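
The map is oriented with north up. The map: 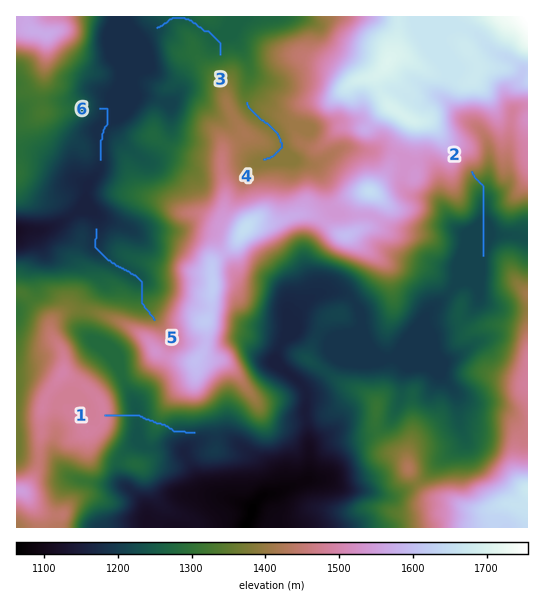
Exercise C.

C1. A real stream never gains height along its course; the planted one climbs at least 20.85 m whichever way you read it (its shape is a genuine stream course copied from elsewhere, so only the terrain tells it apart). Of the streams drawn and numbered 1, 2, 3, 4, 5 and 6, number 1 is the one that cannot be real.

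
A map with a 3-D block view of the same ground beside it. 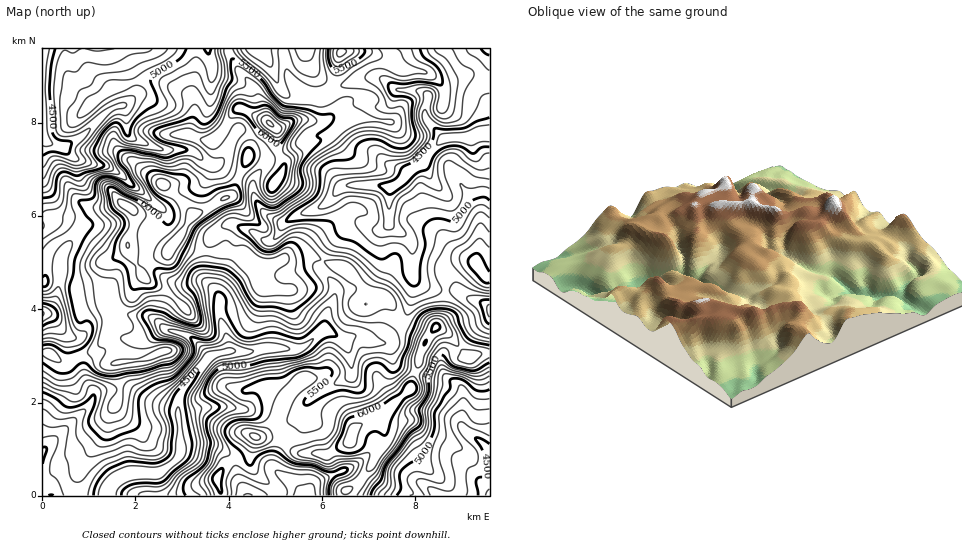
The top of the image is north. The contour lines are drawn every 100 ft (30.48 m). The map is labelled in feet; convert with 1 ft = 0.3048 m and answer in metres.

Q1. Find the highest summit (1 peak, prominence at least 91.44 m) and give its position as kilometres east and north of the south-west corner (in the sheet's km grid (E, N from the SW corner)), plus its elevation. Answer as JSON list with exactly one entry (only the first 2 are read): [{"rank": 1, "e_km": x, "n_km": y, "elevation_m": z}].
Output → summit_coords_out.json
[{"rank": 1, "e_km": 4.89, "n_km": 7.99, "elevation_m": 1956}]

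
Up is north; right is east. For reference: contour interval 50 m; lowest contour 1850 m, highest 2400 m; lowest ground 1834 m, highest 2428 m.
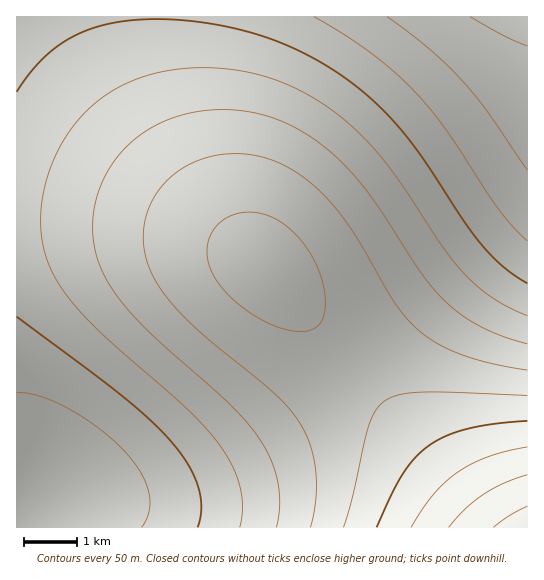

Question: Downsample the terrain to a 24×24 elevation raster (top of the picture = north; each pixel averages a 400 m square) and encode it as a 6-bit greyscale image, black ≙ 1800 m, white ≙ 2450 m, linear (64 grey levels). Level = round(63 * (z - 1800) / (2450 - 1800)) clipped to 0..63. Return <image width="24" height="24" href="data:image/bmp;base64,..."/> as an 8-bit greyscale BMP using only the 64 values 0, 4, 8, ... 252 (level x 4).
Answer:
<image width="24" height="24" href="data:image/bmp;base64,Qk12BgAAAAAAADYEAAAoAAAAGAAAABgAAAABAAgAAAAAAEACAAATCwAAEwsAAAABAAAAAAAAAAAAAAEBAQACAgIAAwMDAAQEBAAFBQUABgYGAAcHBwAICAgACQkJAAoKCgALCwsADAwMAA0NDQAODg4ADw8PABAQEAAREREAEhISABMTEwAUFBQAFRUVABYWFgAXFxcAGBgYABkZGQAaGhoAGxsbABwcHAAdHR0AHh4eAB8fHwAgICAAISEhACIiIgAjIyMAJCQkACUlJQAmJiYAJycnACgoKAApKSkAKioqACsrKwAsLCwALS0tAC4uLgAvLy8AMDAwADExMQAyMjIAMzMzADQ0NAA1NTUANjY2ADc3NwA4ODgAOTk5ADo6OgA7OzsAPDw8AD09PQA+Pj4APz8/AEBAQABBQUEAQkJCAENDQwBEREQARUVFAEZGRgBHR0cASEhIAElJSQBKSkoAS0tLAExMTABNTU0ATk5OAE9PTwBQUFAAUVFRAFJSUgBTU1MAVFRUAFVVVQBWVlYAV1dXAFhYWABZWVkAWlpaAFtbWwBcXFwAXV1dAF5eXgBfX18AYGBgAGFhYQBiYmIAY2NjAGRkZABlZWUAZmZmAGdnZwBoaGgAaWlpAGpqagBra2sAbGxsAG1tbQBubm4Ab29vAHBwcABxcXEAcnJyAHNzcwB0dHQAdXV1AHZ2dgB3d3cAeHh4AHl5eQB6enoAe3t7AHx8fAB9fX0Afn5+AH9/fwCAgIAAgYGBAIKCggCDg4MAhISEAIWFhQCGhoYAh4eHAIiIiACJiYkAioqKAIuLiwCMjIwAjY2NAI6OjgCPj48AkJCQAJGRkQCSkpIAk5OTAJSUlACVlZUAlpaWAJeXlwCYmJgAmZmZAJqamgCbm5sAnJycAJ2dnQCenp4An5+fAKCgoAChoaEAoqKiAKOjowCkpKQApaWlAKampgCnp6cAqKioAKmpqQCqqqoAq6urAKysrACtra0Arq6uAK+vrwCwsLAAsbGxALKysgCzs7MAtLS0ALW1tQC2trYAt7e3ALi4uAC5ubkAurq6ALu7uwC8vLwAvb29AL6+vgC/v78AwMDAAMHBwQDCwsIAw8PDAMTExADFxcUAxsbGAMfHxwDIyMgAycnJAMrKygDLy8sAzMzMAM3NzQDOzs4Az8/PANDQ0ADR0dEA0tLSANPT0wDU1NQA1dXVANbW1gDX19cA2NjYANnZ2QDa2toA29vbANzc3ADd3d0A3t7eAN/f3wDg4OAA4eHhAOLi4gDj4+MA5OTkAOXl5QDm5uYA5+fnAOjo6ADp6ekA6urqAOvr6wDs7OwA7e3tAO7u7gDv7+8A8PDwAPHx8QDy8vIA8/PzAPT09AD19fUA9vb2APf39wD4+PgA+fn5APr6+gD7+/sA/Pz8AP39/QD+/v4A////ADAwLDAwODxETFRgbHiEkJyotMDI1Nzk7CwsLCwwNDxETFRgbHiAjJikrLjAzNTc4CwsLDA0OEBIUFhkbHiAjJigqLC4wMjQ1DAsMDA4PERMVGBocHyEjJScpKy0uLzAxDAwNDg8RExUXGRweICIkJScoKSsrLC0tDQ4OEBETFRcZGx0fISMkJSYnKCkpKSkqDw8QEhMVFxkbHiAhIyQlJiYmJycmJiYmEBESFBYYGhweICIjJCUmJiYlJSUkIyIiEhMUFhgaHB4gIiQlJiYmJiUlJCMhIB8eExUWGBocHiAiJCUmJycnJiUkIiEfHRwaFRYYGhweICIkJicoKCcnJiQiIR8dGxkXFhcZGx0gIiQlJygoKCgnJSMhHx0aGBYUFxgaHB4hIyQmJygoKCcmJCIgHRsYFhQSFxkbHR8hIyUmJygoKCclIyEeHBkWFBEPFxkbHR8hIyQmJycnJiUkIh8dGhcUEhAOFxkbHR4gIiMlJSYmJSQiIB0bGBUTEA4MFxgaHB4fISIjJCQkIyIgHhwZFhQRDw0LFhgZGx0eHyEhIiIiISAeHBkXFRIQDQsKFRcYGhsdHh8fICAfHh0bGhcVExAODAoJFRYXGRobHB0dHR0dHBsZFxUTEQ8NCwkIFBUWFxgZGhobGxsaGRgWFRMRDw0LCQgHExQVFhcXGBgYGBgXFxUUEhEPDQsKCAcGEhMUFBUWFhYWFhUVFBMREA4NCwkIBwYFEhITExQUFBQUFBMSERAPDgwLCQgGBQUEA=="/>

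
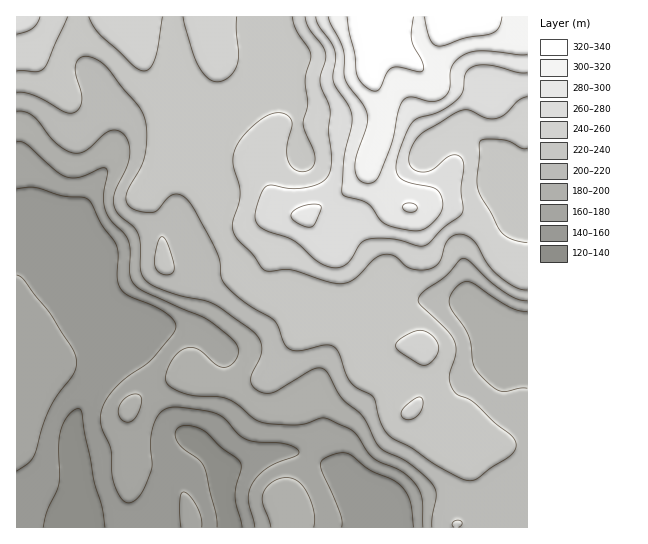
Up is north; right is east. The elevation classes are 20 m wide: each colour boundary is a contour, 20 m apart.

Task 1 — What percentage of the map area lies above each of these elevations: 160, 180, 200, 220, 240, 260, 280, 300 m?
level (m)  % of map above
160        82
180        71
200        62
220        50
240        26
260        15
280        9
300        6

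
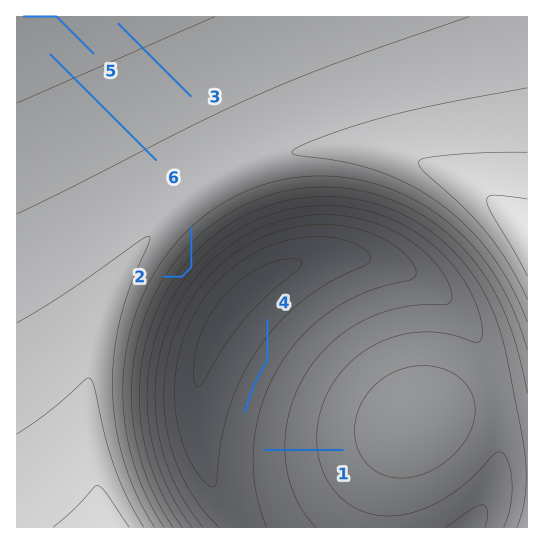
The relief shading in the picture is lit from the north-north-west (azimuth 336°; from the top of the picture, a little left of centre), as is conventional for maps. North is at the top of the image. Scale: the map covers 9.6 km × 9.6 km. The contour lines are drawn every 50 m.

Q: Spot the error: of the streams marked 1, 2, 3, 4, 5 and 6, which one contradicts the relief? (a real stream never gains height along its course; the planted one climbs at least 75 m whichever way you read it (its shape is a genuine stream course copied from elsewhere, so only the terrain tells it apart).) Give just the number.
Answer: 2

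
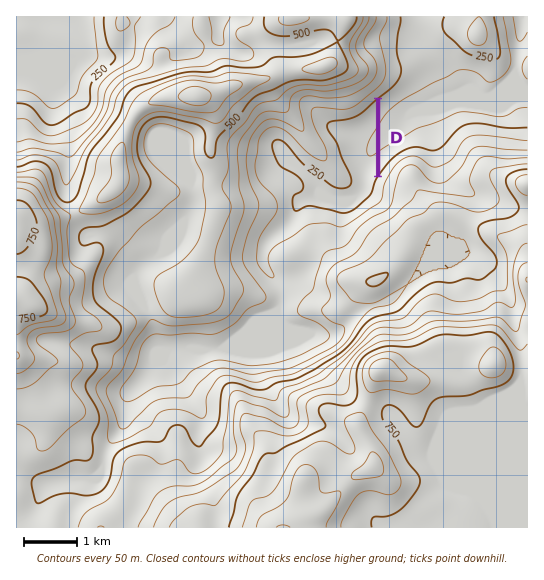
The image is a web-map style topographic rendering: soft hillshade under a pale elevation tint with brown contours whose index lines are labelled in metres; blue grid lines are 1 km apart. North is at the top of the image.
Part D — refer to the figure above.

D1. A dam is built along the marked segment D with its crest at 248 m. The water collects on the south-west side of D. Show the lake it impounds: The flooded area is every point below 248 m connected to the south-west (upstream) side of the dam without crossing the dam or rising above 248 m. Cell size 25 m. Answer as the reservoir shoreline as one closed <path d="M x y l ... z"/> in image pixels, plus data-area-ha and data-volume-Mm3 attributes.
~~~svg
<path d="M375 101l-14 14-8 4-11 1-1 1-8 0-5 4 0 4 11 16 2 12 11 20 0 8-6 4-8 0-11-5-6-7-15-9-24-27-4-1-5 3 0 7 4 9 9 9 11 5 6 6 2 6-1 6-3 4-4 1-4 5 0 4 4 4 8-4 10 0 6 3 12 1 5 3 11 0 5-3 17-15 2-11 3-4-1-78z" data-area-ha="170" data-volume-Mm3="32.20"/>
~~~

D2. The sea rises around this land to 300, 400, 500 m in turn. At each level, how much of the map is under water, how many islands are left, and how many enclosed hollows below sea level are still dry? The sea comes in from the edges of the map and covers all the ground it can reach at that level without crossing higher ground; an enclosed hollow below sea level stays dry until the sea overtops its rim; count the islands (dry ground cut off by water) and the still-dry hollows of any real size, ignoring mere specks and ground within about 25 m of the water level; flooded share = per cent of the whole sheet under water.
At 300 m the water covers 16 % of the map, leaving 0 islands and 0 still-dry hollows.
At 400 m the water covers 32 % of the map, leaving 0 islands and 0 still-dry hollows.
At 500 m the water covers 56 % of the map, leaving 0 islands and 0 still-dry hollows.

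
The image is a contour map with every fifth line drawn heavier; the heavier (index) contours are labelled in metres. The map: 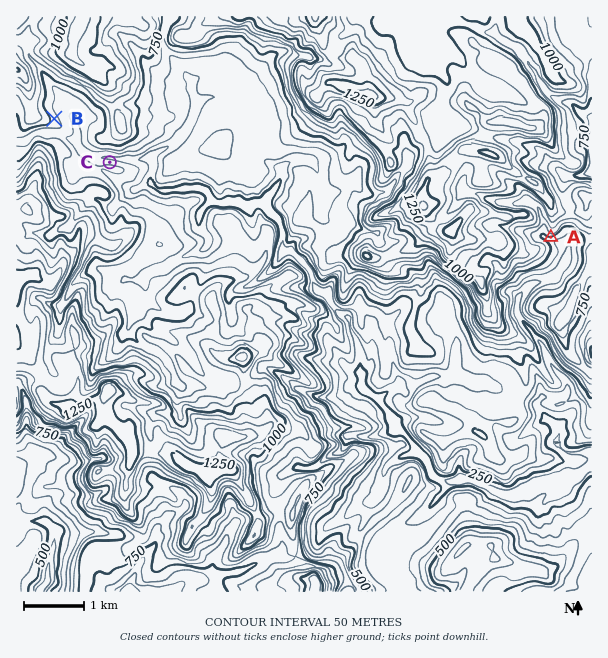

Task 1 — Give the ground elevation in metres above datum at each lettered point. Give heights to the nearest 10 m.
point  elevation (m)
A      750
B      720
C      630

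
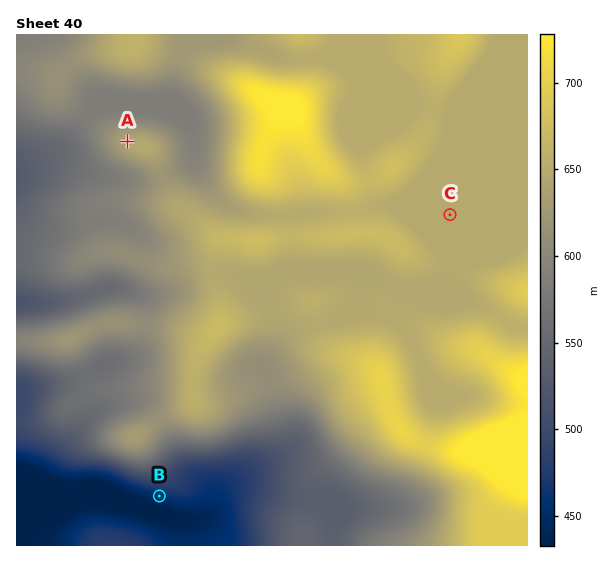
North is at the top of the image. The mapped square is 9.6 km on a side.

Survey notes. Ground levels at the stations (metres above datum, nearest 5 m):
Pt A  640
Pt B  455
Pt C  650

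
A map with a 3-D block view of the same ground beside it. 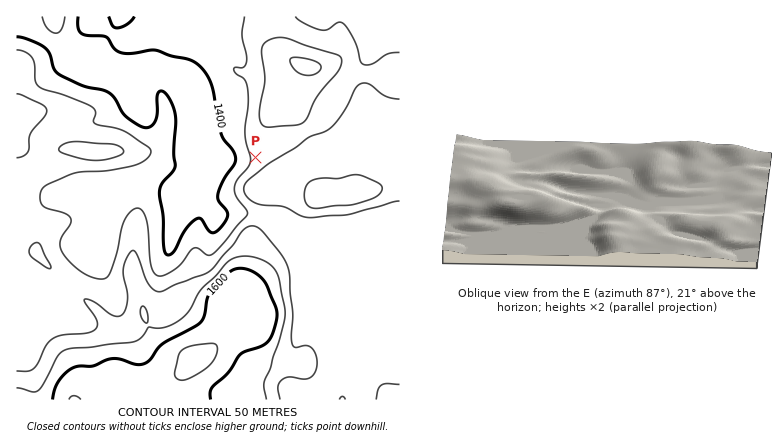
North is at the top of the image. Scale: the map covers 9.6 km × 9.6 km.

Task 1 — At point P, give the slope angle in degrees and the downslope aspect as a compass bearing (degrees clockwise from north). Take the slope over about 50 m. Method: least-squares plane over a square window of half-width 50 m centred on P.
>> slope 7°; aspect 264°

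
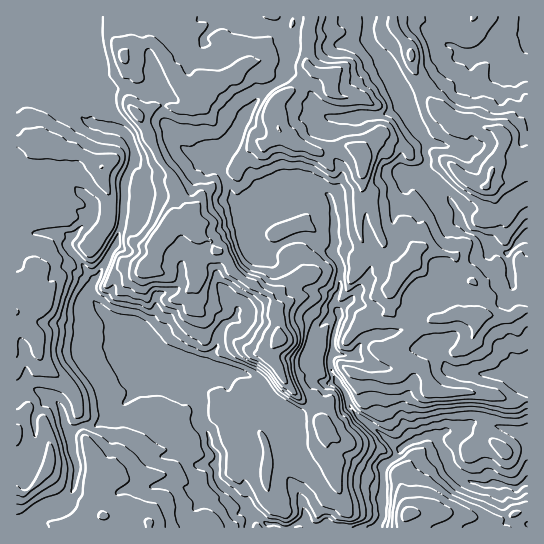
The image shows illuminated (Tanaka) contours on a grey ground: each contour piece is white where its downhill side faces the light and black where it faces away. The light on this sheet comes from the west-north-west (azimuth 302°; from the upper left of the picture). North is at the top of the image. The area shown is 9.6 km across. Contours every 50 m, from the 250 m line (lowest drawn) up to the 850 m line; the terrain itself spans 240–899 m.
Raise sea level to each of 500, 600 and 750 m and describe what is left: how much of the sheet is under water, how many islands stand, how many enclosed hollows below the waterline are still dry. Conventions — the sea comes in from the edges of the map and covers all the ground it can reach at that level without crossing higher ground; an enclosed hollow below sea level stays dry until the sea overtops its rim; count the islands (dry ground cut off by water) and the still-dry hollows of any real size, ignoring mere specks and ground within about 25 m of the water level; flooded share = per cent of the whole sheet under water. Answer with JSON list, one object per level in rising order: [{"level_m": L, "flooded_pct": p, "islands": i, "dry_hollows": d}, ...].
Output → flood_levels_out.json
[{"level_m": 500, "flooded_pct": 10, "islands": 0, "dry_hollows": 0}, {"level_m": 600, "flooded_pct": 34, "islands": 0, "dry_hollows": 0}, {"level_m": 750, "flooded_pct": 78, "islands": 0, "dry_hollows": 0}]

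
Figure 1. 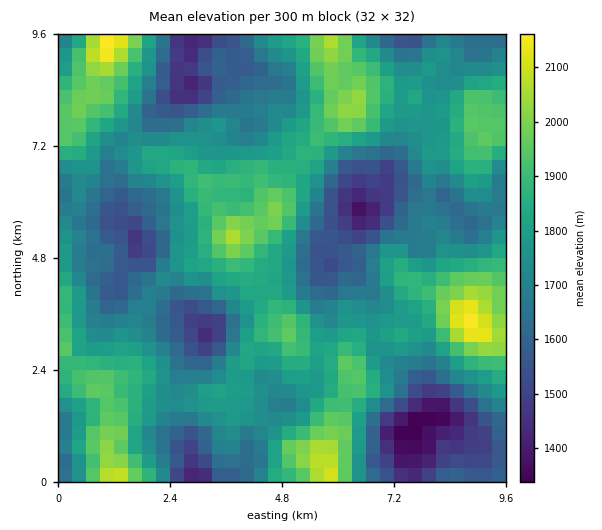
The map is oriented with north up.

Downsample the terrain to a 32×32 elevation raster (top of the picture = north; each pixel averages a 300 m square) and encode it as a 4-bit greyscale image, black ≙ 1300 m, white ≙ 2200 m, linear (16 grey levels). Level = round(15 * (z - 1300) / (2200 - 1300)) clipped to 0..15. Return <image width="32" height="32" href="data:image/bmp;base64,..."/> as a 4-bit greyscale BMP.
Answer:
<image width="32" height="32" href="data:image/bmp;base64,Qk12AgAAAAAAAHYAAAAoAAAAIAAAACAAAAABAAQAAAAAAAACAAATCwAAEwsAABAAAAAAAAAAAAAAABEREQAiIiIAMzMzAERERABVVVUAZmZmAHd3dwCIiIgAmZmZAKqqqgC7u7sAzMzMAN3d3QDu7u4A////AGi926dCJVV5q924VDI1VEVorMqGU0ZlabzduEMRI0REeby5dkNXdmm83bhTERMzNGi7uXZUV3Z4mry4UhESIzVoq7mHZniId3iruGMhESNFiauph3iIiHdnmql1QhE0Z5q7qYd3iYiHeImqmGQzVniqu6qYd3eId4iJu5dlRniJqqmZmGVWiYiZibqHdmeKqrmImIdUNHmZqpmpiIh5rMypd4d1VCNoqrqImYiYit7sqHZ3ZUMzaJq6h4iIiJvu3KhlV3ZERXiaqGeHd4mc3tuoZUZ2VmiJmYZVZmeaq83Ll1VFZ3h5mZmGRFVoqpq7u4ZmVEaJmaqZhkRFeJiJmaqGZlNFiJvLqYZERWiGaIeJh2VDRYir3LqGRENGZmdmaHZURFaIm8y7p1QyJFZ2ZWdnZEVWeKqqvLhkISNWZlZmZ2VVZomqqrupdDIzRmVndmd2Z3iKqqqqqYVDM0V2eIZ4hmiZmpmaqZmXRENGh5mXmYd4mZiIiIiZmHZlZ4iaqbqXd3eIh3Z4maqZh3eIm7u7qYdmZ3h2Z4mru6iIiJu7u7qXVUVmZnd4q8ypiIibu6u7qGQzNVZmaJvMuYmIm6qru6l1MjVVVWiru7qIh3mZi825hTNFVVZ4u7uod4d3eIre2oUyRVVniby6l2Z4dmd53uyWMjRFeJnNuXVEZ2Zm"/>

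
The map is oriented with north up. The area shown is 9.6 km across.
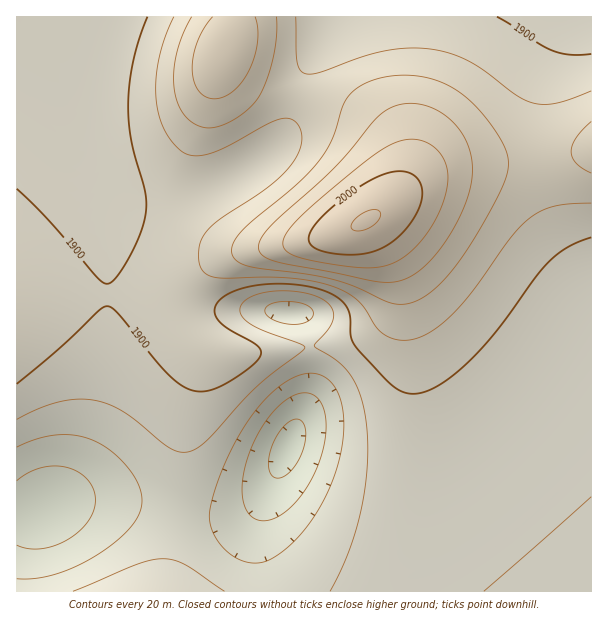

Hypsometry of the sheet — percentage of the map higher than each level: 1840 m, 96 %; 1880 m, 79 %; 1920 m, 26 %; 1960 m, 8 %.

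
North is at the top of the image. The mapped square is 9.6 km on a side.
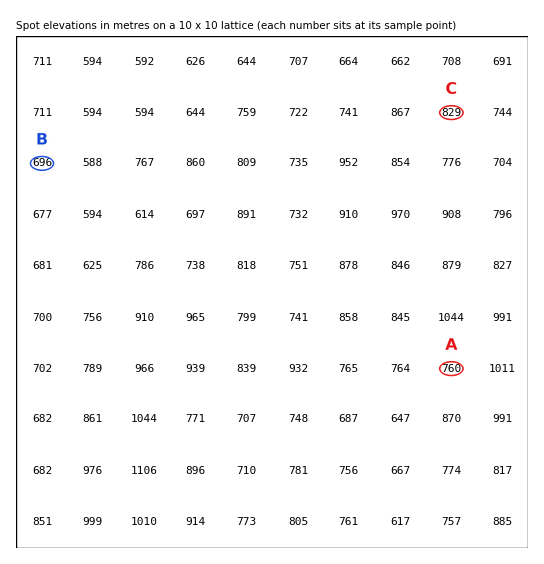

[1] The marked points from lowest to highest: B A C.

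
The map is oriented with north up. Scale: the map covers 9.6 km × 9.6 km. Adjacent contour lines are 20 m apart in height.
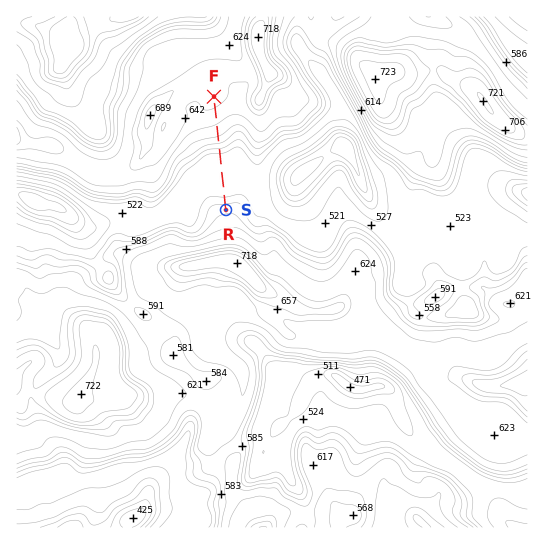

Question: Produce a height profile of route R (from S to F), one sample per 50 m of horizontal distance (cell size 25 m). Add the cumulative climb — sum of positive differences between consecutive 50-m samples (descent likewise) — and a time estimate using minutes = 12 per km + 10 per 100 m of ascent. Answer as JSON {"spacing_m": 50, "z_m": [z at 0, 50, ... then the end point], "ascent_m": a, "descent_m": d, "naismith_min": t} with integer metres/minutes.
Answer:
{"spacing_m": 50, "z_m": [574, 568, 561, 554, 547, 539, 532, 527, 524, 523, 522, 522, 521, 521, 521, 522, 522, 523, 524, 526, 530, 538, 547, 558, 569, 579, 587, 595, 601, 607, 612, 616, 619, 621, 623, 625, 629, 633, 637, 641, 645, 647, 648, 649], "ascent_m": 127, "descent_m": 52, "naismith_min": 38}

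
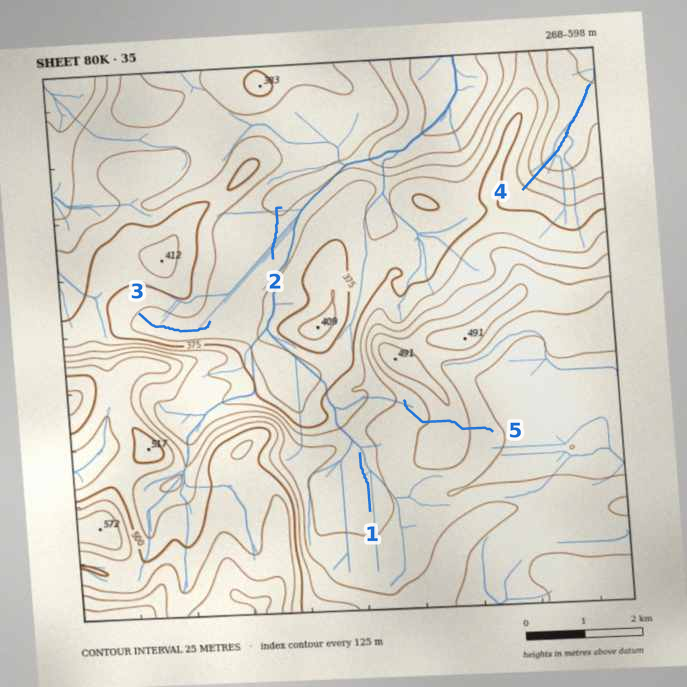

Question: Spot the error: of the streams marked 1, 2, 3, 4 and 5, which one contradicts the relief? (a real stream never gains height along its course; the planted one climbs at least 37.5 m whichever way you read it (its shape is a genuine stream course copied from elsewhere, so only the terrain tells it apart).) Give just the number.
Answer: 5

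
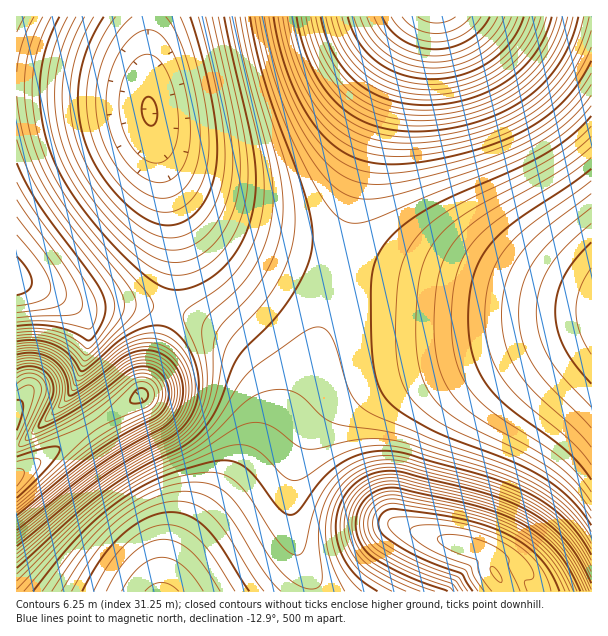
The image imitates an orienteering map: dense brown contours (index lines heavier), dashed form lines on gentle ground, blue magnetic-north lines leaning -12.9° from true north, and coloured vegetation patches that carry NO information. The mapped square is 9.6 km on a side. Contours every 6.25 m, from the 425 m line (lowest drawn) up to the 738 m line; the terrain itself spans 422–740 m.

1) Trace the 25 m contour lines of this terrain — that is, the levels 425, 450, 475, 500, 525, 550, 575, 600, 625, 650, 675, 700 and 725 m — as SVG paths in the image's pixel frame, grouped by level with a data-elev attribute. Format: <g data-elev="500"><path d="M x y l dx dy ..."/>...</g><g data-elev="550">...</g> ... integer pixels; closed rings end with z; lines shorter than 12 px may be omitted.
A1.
<g data-elev="425"><path d="M17 468l6 1 1 4-2 6-5 7"/></g><g data-elev="450"><path d="M17 384l7-5 8-1 6 3 4 8-4 13-19 41 1 4 31-12 30-16 20-13 34-28 9-1 8 3 5 6 2 9-2 7-5 7-38 18-21 13-76 66"/></g><g data-elev="475"><path d="M17 366l10-3 11 1 9 5 6 8 3 7 0 9-11 26 0 2 2 1 31-18 47-35 12-5 13 0 11 5 8 11 3 13-3 14-9 10-38 22-26 16-79 63"/><path d="M152 163l-12-7-11-13-7-18-3-18 2-20 6-16 10-13 10-4 6 2 5 3 9 13 8 23 3 24-1 19-5 15-5 6-5 3z"/></g><g data-elev="500"><path d="M591 384l-17-21-10-16-7-18-2-18 3-18 6-17 11-16 16-18"/><path d="M17 355l10-2 9 0 10 3 8 5 6 5 5 8 3 9 1 12 2 1 18-12 37-29 14-4 13 0 12 5 10 9 6 12 2 13-1 11-3 9-5 7-7 8-41 23-28 18-81 64"/><path d="M190 17l13 43 9 44 5 33-1 27-6 25-10 19-8 8-7 5-8 3-9 1-10-1-12-5-12-8-14-13-12-13-10-16-8-14-6-17-6-30 2-31 8-30 16-30"/></g><g data-elev="525"><path d="M591 465l-18-22-49-41-20-21-9-15-5-15-4-16-1-18 1-20 4-18 6-15 9-15 11-12 14-12 61-44"/><path d="M17 344l19-1 19 5 14 11 11 17 7-4 29-24 12-8 16-6 17 0 13 7 11 12 8 16 2 18-1 12-4 12-6 11-8 8-9 7-39 21-27 17-84 68"/><path d="M218 17l27 126 3 28-2 26-4 16-5 14-7 13-8 12-10 10-12 8-12 4-11 1-12-1-13-6-15-11-17-15-19-21-17-21-14-21-9-20-7-18-4-18-3-19 0-18 2-18 4-17 6-16 9-18"/></g><g data-elev="550"><path d="M591 511l-18-23-22-19-26-15-61-31-14-9-10-9-11-13-8-17-4-19-1-26 1-37 4-23 8-19 12-17 12-12 18-12 89-48 16-12 15-14"/><path d="M17 333l21-1 18 3 15 7 13 12 3 1 11-10 19-22 6-9 1-9-1-9-7-12-53-69-24-38-9-19-6-20-5-21-2-21"/><path d="M17 72l5-28 12-27"/><path d="M240 17l10 48 25 90 7 30 1 19-1 20-3 18-6 16-8 17-10 14-31 33-7 10-4 13 0 32-3 18-6 18-10 15-17 15-43 22-34 23-28 22-55 48"/></g><g data-elev="575"><path d="M591 538l-13-19-15-16-18-14-23-12-28-11-93-31-67-12-11-6-24-23-11-4-12 0-13 2-12 6-12 10-26 26-15 12-13 8-44 20-32 21-36 30-56 56"/><path d="M17 318l55-3 8-3 2-7-3-14-9-18-53-73"/><path d="M260 17l6 31 8 32 12 30 13 28 15 25 13 17 14 12 15 6 18 1 25-5 71-22 42-16 25-13 21-13 18-16 15-19"/></g><g data-elev="600"><path d="M591 560l-12-20-15-17-18-15-21-13-22-9-29-9-70-20-23-1-15 2-13 6-12 7-11 11-14 22-5 15-6 29-3 5-3 2-8-1-10-10-32-47-13-15-8-5-9-4-10-1-12 1-21 4-20 7-21 11-20 14-19 16-17 18-37 48"/><path d="M278 17l6 28 8 27 11 24 14 21 13 15 17 12 18 8 19 4 32 0 37-6 36-10 30-13 24-15 20-18 16-22 12-25"/></g><g data-elev="625"><path d="M249 591l-28-45-14-17-17-13-10-3-9-1-12 2-12 4-12 7-12 9-22 24-19 33"/><path d="M591 583l-12-23-13-19-17-16-21-14-22-11-27-9-77-19-15-1-19 5-16 10-11 17-5 19 2 21 8 20 13 15 18 13"/><path d="M297 17l5 25 9 24 12 21 14 17 16 12 19 9 20 5 24 1 30-2 30-7 27-10 22-13 19-16 15-20 12-22 7-24"/></g><g data-elev="650"><path d="M179 591l-9-7-9-2-9 3-7 6"/><path d="M583 591l-13-26-14-19-19-16-23-14-38-13-77-18-15 0-14 6-12 12-6 15 1 16 6 15 10 11 15 10 24 11 27 10"/><path d="M316 17l5 19 8 20 10 16 14 14 15 11 16 7 20 5 21 1 24-2 22-5 21-8 20-11 16-14 13-16 10-18 6-19"/></g><g data-elev="675"><path d="M570 591l-12-22-13-17-18-15-23-12-37-12-71-14-12 1-9 6-6 9-1 9 2 10 6 9 13 9 21 11 45 17 8 11"/><path d="M336 17l5 15 7 15 9 12 12 11 14 9 15 6 16 4 17 1 18-2 16-4 17-6 15-9 13-10 11-13 9-14 5-15"/></g><g data-elev="700"><path d="M527 591l-3-9 1-2 8-2-1-9-11-14-17-12-24-10-27-6-27-2-9 1-6 2-1 3 2 5 12 10 18 9 28 11 5 12 9 13"/><path d="M360 17l10 21 17 16 11 6 12 5 24 3 25-4 23-10 18-17 7-10 4-10"/></g><g data-elev="725"><path d="M391 17l8 10 10 8 13 5 13 2 14-2 13-5 11-8 8-10"/></g>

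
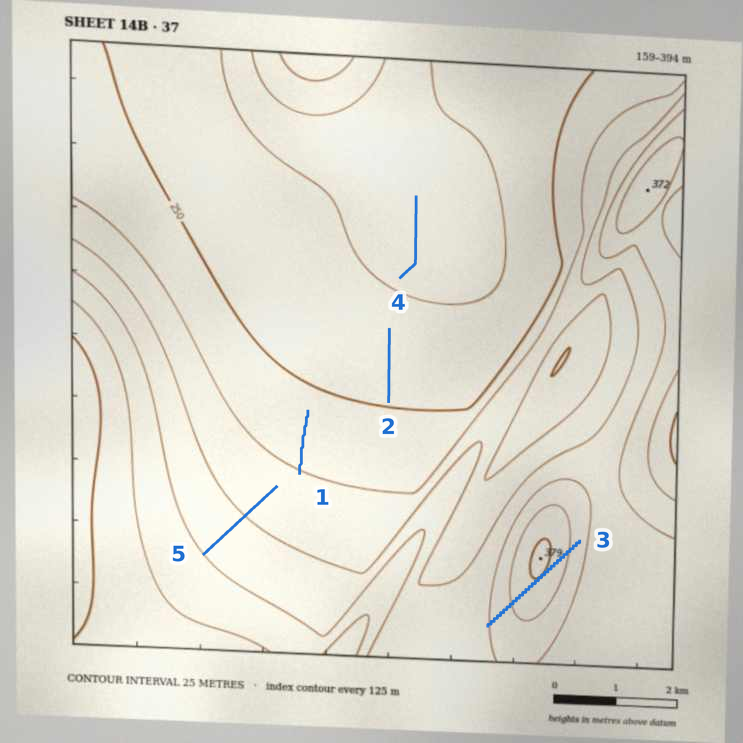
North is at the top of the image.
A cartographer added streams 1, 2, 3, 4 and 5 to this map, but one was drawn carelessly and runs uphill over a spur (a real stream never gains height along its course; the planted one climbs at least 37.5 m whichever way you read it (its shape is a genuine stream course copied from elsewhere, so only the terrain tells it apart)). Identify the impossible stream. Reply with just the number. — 3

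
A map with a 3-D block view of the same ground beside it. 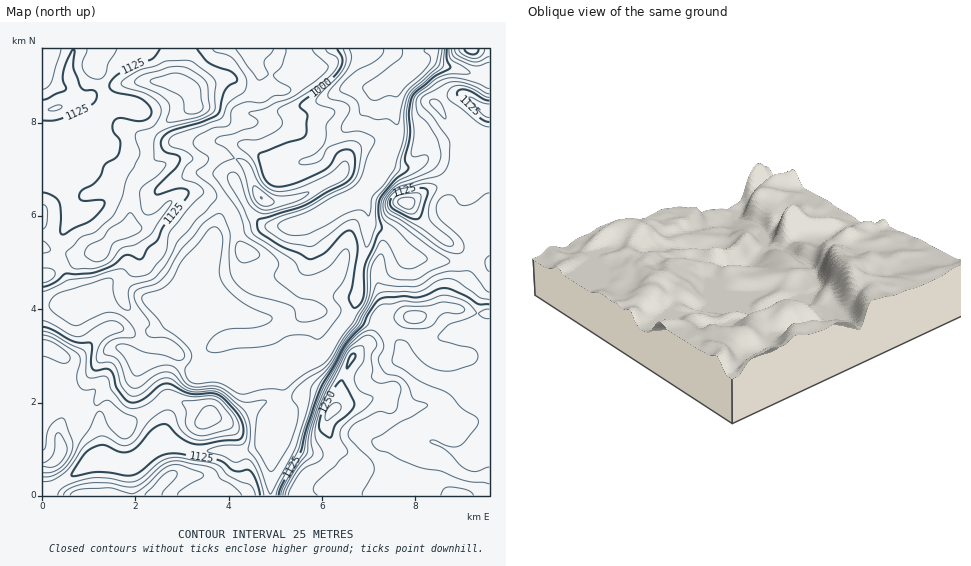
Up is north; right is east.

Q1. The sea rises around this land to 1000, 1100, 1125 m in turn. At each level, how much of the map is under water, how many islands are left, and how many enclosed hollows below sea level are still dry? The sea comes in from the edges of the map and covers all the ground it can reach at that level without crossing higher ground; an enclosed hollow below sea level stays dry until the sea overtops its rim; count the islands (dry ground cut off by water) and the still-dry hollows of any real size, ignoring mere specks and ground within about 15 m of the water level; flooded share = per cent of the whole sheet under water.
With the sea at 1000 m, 11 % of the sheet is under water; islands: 0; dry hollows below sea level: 0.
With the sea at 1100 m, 51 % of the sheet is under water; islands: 1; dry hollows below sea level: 0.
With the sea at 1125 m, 62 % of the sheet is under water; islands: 1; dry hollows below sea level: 0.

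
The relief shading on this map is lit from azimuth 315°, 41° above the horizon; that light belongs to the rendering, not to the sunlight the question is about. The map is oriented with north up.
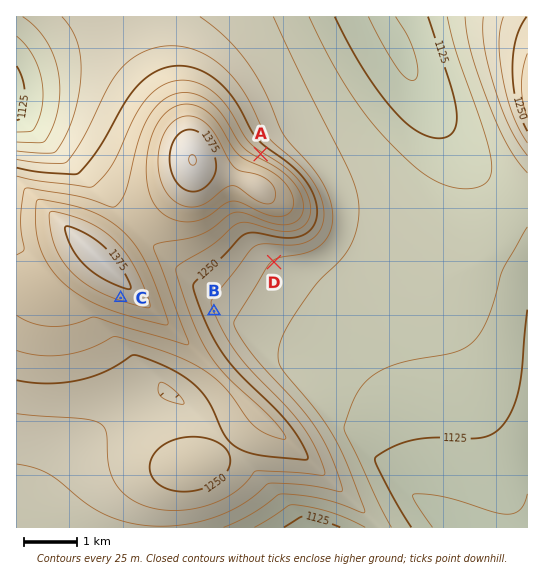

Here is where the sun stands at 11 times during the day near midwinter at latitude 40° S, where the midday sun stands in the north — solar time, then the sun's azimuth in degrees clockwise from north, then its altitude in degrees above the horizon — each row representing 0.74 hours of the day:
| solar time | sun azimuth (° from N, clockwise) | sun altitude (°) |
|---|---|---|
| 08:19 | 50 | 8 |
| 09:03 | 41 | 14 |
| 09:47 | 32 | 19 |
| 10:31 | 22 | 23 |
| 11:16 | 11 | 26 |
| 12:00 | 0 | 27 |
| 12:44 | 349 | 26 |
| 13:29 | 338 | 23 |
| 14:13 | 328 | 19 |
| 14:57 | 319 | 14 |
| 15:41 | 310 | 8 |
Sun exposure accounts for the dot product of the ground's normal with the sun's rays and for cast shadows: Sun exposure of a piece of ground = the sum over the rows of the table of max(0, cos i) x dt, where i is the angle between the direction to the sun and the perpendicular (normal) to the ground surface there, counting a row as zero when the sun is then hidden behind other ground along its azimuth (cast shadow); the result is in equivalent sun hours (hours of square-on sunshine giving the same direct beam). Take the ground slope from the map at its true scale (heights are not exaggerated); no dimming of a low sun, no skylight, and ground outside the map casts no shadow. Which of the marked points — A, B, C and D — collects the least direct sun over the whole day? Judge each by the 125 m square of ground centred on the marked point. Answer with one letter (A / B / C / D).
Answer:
C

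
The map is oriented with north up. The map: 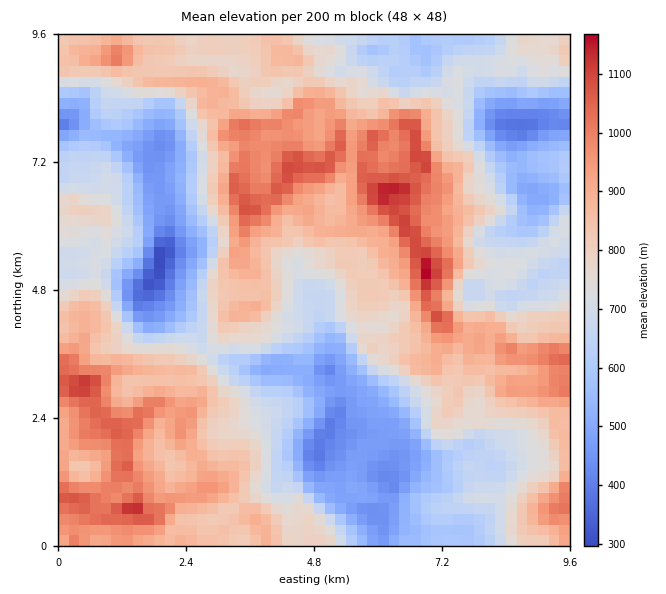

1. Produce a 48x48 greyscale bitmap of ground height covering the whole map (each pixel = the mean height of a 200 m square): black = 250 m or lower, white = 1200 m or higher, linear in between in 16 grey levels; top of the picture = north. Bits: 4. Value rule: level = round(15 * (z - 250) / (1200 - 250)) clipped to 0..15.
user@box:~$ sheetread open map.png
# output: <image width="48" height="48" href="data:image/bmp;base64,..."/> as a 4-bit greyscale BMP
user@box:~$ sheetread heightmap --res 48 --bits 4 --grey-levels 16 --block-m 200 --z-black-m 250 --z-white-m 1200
<image width="48" height="48" href="data:image/bmp;base64,Qk32BAAAAAAAAHYAAAAoAAAAMAAAADAAAAABAAQAAAAAAIAEAAATCwAAEwsAABAAAAAAAAAAAAAAABEREQAiIiIAMzMzAERERABVVVUAZmZmAHd3dwCIiIgAmZmZAKqqqgC7u7sAzMzMAN3d3QDu7u4A////ALy7u7uqqqqpmZqYiZh2VDRVVVVWZ4mZq7u7u8u7qqmamaqYiYh1RDRFVVVWZ4maq8zM3N3cqZmZmqqYiIdUMzRFVmZmZ4mry8zcze7MyqqpmqmIiGVDMzRFZmZmd4mrzN3czM3Lu7u6mYh3hlRERDNFZmd3d4mrvMy8zMy7q7u7qYd3ZUREQzNEVVZ3d3iZrLqqvMy6qqu6qYdmVDM0MzM0RVZmZneImrmavNu6maqqqpdmQyM0MzM0RWZmZneIirqqvMuqmqqZmZdlQyMzQzM0RVZmZneImqu7zMuqq6qZmYdlQyMzMzM0VnZmd3eImqvMzdy6u7mYiId2QyIzMzNEaIh3d3eIqqvM3cy6u7mYiHd2VDIzMzRFeIiIiIiJqrvNzLzLu7qZiHd2ZUMzNERWeJmIiZmZqszdyqvMu7uZiHd2ZUMzREVneJmImZqrq93tupqqqqqYh2ZmVEQzRFVniJmYmru7zN3typmZmZmXdlVVREM0RWZ4mZmZqru7zMzMy6qqqqmHZURERDM0VniaqpmqqqqrzMy6qqqZmYh2ZlREVUNFaImaqqmqq7u8zbupmYiIiHd3d3dmVURGiYmZqqqrq8u8zKq6mYdmd3eIiIh3ZlRXiJmZq7urq6maqpqqmHVEVmeJmYiHdmVoiIiarMuqqpmZmaqqmFMzRVaKqqmHd2d4iIiazcqZqYiZmZqql0IjNFeJqqqHd2d4mZiKzLl4h3d3iIiZhjIiNFeJmZqYd2d5mZmb3Kh3d2Z3d3eIdTIRJFeZmqmYd3eJmZms7bh3d3dmd3d3dUMRI0aJqqqId4iJmZq97cqHd3dmZnd3dlQhI0V5u6mIeImZmaq97cuYh3d3Znd3d2UxEjRpu6mIiImZmqrN3cqYd3d3d3d3h3ZCE0Roq6mZmamZqqvN3LqHd2Z3d4iHh3ZDI0VovLqpmqqqqrzdy7qXZmVWd4iIiHVDNFZ5vMypqqqqu83tu7qZh2VVZ4mZiGVDNFeKzdy6q6qrvN3cy7qpiHVEVoiIh2VDNGeazdzcuqmrze7tzLqYh2RERXd3d2UzRGeb3czdy7qr3e7tzLqIdlRERWd3d2QzRGea3Mvd3Myr3d3dzLqIdlRFVWdndlQzRFeazMvN3d273MzN3KqYZVVVVmZmZUMzNFeavMvN3c3LzMzN25mXZUVVVlZmVEQzNGiavMzMy7zbzczNyph2VDREVURVVEQzNGirzMu7u7vbzczNuZhlQyIzRCNFVlVERXibzMzLu7vKu7zdqZhkMiIiMzNGZmVURYmqu6q8y7u6qavMqYh0MzMzM0RGZmZlVoqqqZmZu7upmamZmYd1RDRERFVWd3iIiZqqqYiIqqqYiId3d3d1VVVlVXd3iJmqqqqqmZmImZiIh3ZmZ3h2Z2Z3dpmZmpmZmZmZiJmZmYh3d2ZmZnd3d3d4eJqrvLqZmYiIiZmqqYh3ZmZlVmd3d4eIiZqqvLqZmZmZmZmqmIiHZVZlVWZmZ4iIiZmaqqmZmYmZmZmpiHd3dmZlVmZmZ4iIiQ=="/>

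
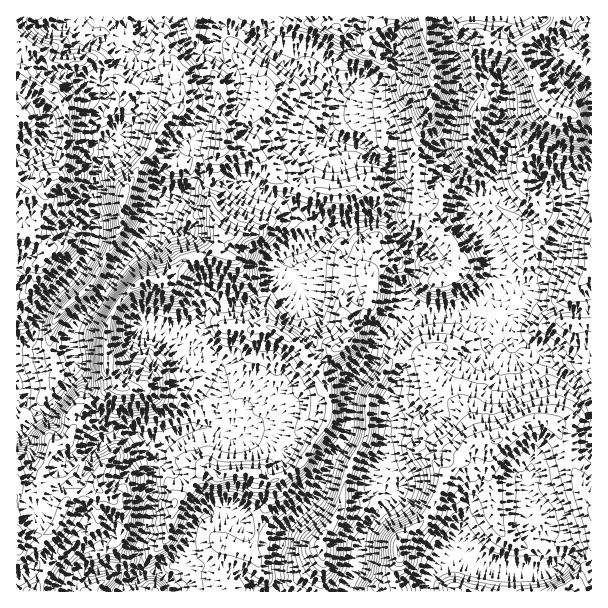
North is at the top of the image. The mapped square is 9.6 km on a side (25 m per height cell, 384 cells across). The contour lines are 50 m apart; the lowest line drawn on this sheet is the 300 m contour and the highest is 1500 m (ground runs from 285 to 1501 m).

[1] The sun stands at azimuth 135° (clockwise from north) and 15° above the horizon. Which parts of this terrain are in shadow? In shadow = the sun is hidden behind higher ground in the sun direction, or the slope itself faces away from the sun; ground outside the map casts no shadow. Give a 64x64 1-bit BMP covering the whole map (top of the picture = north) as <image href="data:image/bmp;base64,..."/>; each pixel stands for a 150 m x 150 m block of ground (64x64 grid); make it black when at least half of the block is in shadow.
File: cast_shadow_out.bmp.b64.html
<image width="64" height="64" href="data:image/bmp;base64,Qk0+AgAAAAAAAD4AAAAoAAAAQAAAAEAAAAABAAEAAAAAAAACAAATCwAAEwsAAAIAAAAAAAAA////AAAAAADBDiAEBwOf+OHPAAYHg//8YeYABg+H//4QAEAHD8cB/gACAAcPwAH+AAMAB8/AAHgAA4AHz+AAYAADgA/n+AAAAAOAB/f8AAAIA4AH9/wAAAwBwAP3/gAABwGAAff+AAAhkYAA+/4AAGWJA857/gAAY8GP93n+AADx4J/nPP4AAPDg3wee/4AA/GBgB57/8AD8AAADzn/+APwAAAFuf/+A/gAAAK4AH+D/gAAAjgAP8P/AAAAPMA/g/8AAAA8AB+D/zgAAB4AAAP/MAAADgAAA/8YAAAHAAA7/zgAAcfgAAH/EAAD4+AAAP8AAYfg4AMA/wAdz8AAA/j/gB/PwAAD4P/AA9/AAAPCf+AAH8AAA+I/8AADwGAD8D/8AAHAcAH7H/8AAMB4APwP/8AB0HAA/Af/8AHwYAB8F7/wAPgAAHwPv/IAfgAAPAff8AAcgAA8B9/wAAHAADwHz/AAAcAAPAfP8AAAwAAQB+fgAnGMCAzH4AAA+YQIDefwAAAfgAwD5/AQAAGCDAHn+DgAEIcMAGP4OAAAxwQAY/w4AADHAAAgfjgAAMOAACE+MABA448AAJ8QAADzjwAADhAAA/PPAAAOEAAD8Z4AAAAQAAPxHAAAACAAA/GMADgIIAAD8wAAHggAABPjhCDgDAgAG+POAOAMAAAL4j+YAASAB43j/9w=="/>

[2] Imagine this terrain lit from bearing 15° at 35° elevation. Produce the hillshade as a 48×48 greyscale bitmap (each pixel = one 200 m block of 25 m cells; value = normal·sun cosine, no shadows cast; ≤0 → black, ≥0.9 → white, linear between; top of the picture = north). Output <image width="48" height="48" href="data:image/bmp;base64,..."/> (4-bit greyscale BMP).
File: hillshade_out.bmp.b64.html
<image width="48" height="48" href="data:image/bmp;base64,Qk32BAAAAAAAAHYAAAAoAAAAMAAAADAAAAABAAQAAAAAAIAEAAATCwAAEwsAABAAAAAAAAAAAAAAABEREQAiIiIAMzMzAERERABVVVUAZmZmAHd3dwCIiIgAmZmZAKqqqgC7u7sAzMzMAN3d3QDu7u4A////AK53nfpa79Z5msc3hTM4moiJm///7u7f7YuWi7tmvaaJmqZphTNIqHZorO7tzMzc3EeYdlY2cziZmHeqhTVol1Rnmruod3iJuWeIdVRGhReYiJqphWmYlkeXeZmGVomHh7mGZleEeFSZq7qpmKyHh3zWV5hleqmYZtuoV2ZlaHR6u6mHi82Veb3rZndnm6mYZrqqd2Q3eGVIqpdkScvHec3clmd4qqmHZ6mbp1WIaHlFRUIiJJq6qau6p2d5qql2aKuruYvaiZxyAAATM2qaqpmYiHd5qph3isyrusvduquUMiV5cjibeph1aZeImZh3m96qvO2tuqmZzd3dtiabZ5lja6iIeIh4rP2ZnO/cuqq83d3Lq2KLlZhnq6mIZnd4vOqsmZztuZu8y6qqmbI7ppmJq7uqlmZpu6rdqXiYZWmqqZmZmaYpmZmJu7zNyoaKqr3KupYgADaImZmZmZppeqmJqqvd3cq7y7mavJIAAEeImZmZmYmZiYmIiavN3d3d7KiJzIITRomJmZmZmHionFmIirzMzN3e6oeIzFKd3LupmZmYhlinrIeIm8zMzMzdlXeKuTTf/9y6mYh4ZGpjbMd4q7zMvLzKZ4iLtibf/9u6mHZ2RaowGcqZqqu7u7uXinl5pCrf/sqZdVVUS+qUNqy7y7u7updmeTd1llytzKmIVWdn39zNlXvM3cy6qoZVeDWUOI1omGVoi8y+/sytxFq7zMuqqqmaulOLIZtxMQBHrMzv67qttmmYd4mqqqu6mnJMozqwAABWh3jduqmrqXmDASWJmqmHeFQnzDioIUVVMhS8qpmamodSMyJpmZmZl0Uzi8PLzulBAAeqqpmam5RomYV6mImZp1dSOcZd3e2TEmiJmamqq6ipmau7mIiZl1aXRqoY3c7reKc1eJm7u72WaL7aiJeZh2i9uZgTms3Ji7hUZ3jM3dxDat7JiJiKmJqYqoRCeZllru3IeImavdg1i92oiYh6qohleYJDWZmHzv/sqoZDV3d4mruImXeZund4iYNlR4mZ7u3cqFRERXmZqXmap2q6qZmGRnSZRkRr7cuph4qqmKlpvJZ5hYu5iMuoeIfOVBFJiJh3m83czMhZvLFHdohlat3cmYvNkkd3VVaKvMzM3rdorFBGd2QiJ6u7mJu7tIuodXirzLvM23Z3mSM1V1IQAFabqqmqqGiZiby7uqvLlnZmRFYzVSAAAlWJiJeIimaancupmqqnaJZTA5ZFcAAANJmGh4dmird5vcmJmZmYmYYxA4aGYAAmZtxXyZlmm7uazMqYiaqZmYURQ2i3VDOb27d97KmJuqzMu7qqq7uJmYM0ZGiKdCbO6GjN25esuZvMvKm83bh3h0eGd4RZURresJvMp3nMuazs3Jve24d1MTqFm6JEAEzZIru8u7zLqa3s2q3smIdCAXhCrIMxAZulZr7t3tupqs6qus2od1ICVnUQq1NWi8hIYt7uzLqarNyJq7lnZSAkh1ICukat3dtlVe28y6qbrNp5m5VnYxJnhzEDuFjf3e1zmg=="/>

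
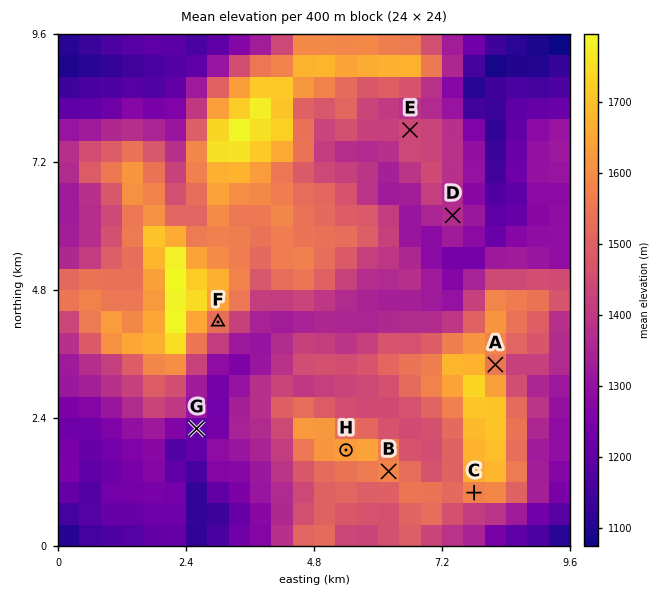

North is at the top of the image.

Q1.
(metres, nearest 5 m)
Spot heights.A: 1550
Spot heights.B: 1590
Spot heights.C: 1585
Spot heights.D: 1375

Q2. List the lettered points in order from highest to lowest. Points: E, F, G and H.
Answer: H F E G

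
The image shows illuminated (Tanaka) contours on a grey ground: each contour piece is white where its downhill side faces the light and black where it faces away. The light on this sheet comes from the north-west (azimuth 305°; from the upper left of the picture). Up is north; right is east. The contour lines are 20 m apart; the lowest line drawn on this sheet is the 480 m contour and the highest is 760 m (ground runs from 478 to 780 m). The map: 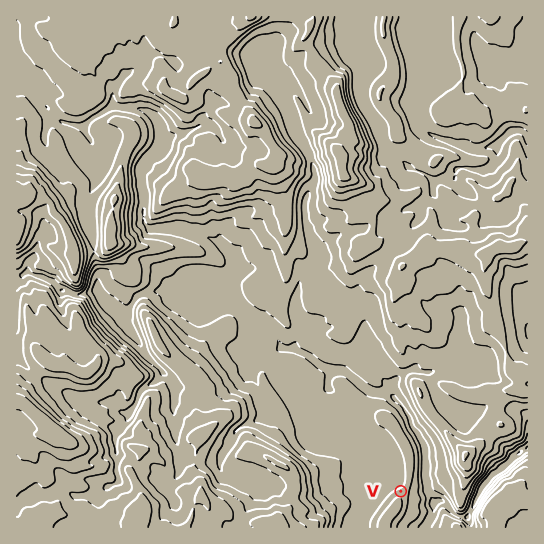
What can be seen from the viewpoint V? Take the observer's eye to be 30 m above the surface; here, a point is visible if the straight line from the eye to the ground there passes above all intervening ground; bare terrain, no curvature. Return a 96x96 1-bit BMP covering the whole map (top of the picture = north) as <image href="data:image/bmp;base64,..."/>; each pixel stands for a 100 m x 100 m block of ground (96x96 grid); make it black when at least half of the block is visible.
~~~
<image width="96" height="96" href="data:image/bmp;base64,Qk2+BAAAAAAAAD4AAAAoAAAAYAAAAGAAAAABAAEAAAAAAIAEAAATCwAAEwsAAAIAAAAAAAAA////AAAAAAAAAAAAAAA//8QD58AAAAAAAAB//+xj98AAAAAAAAB///xz48AAAAAAAAB///578YAAAAAACAAf///x8OAAAAAAGAAf///z8PAAAAAAEAAP///z8HgAAAAAEAAP///n8BgAAAAAAAAP///n8AwAAAAAAAAP///n+AAAAAAAAAAf///n+AAAAAAAAAAf///n+AAAAAAAAAB////n8AAAAAAAAAD/P//H8AAAAAAAAAH////H8AAAAAAAAAP///+H4AAAAAAAAA////+HwAAAAAAAAB////8HgAAAAAAADgb///8PAAAAAAAAB8B///4PAAAAAAAAA/h///weAAAAAAAAAPx//+AcAAAAAAAAAPx//8A4AAAAAAAAAHj//4A4AAAAAAAAADj//4BwAAAAAAAAAAn/zwBwAAAAAAAAH4H//gDgAAAABAAAP4P/7ABAAAAADwAAf4P/wMAAAAAAA4AA/8P/g+OAAAAAAfwD/8H/f+fAAAAAAfgH/4H9///AAAAAAfgPP4AD///AAAAAAeAfP/8H///gAAAAAcAeH//////gAAAAA4A+D//////wACAABwA8B///P//4AeAADgA8A///g//4AcAADgB4AP/48//4AcAADABwAH/7///wAYAAHABgAH/////gA4AAGABAAH/z///gA4AAAADAAP/z///gA4AAAAAAAY/z//vgB4AAAAcAAQP5///nz4AAMA/ABwH5///n/4AAGD/gHgA5//GB/4AAGB/4HgA4f8AAfwAAHh///gA4P8D8P4AAH////gA8D+A+P4CAH////AA+B/AN/4SAHv///AI+A/Af+/6AHH//+AI+AHgP8D+AGD4AAAd+AAgAAACAMDIAAA/+YAAAAACAMDwAEPv88AAAAAAAYDwAePw8cAAAAAAAQDwB/zw/AAAAAAAAADx//4Q8AAAAAAAAAD4//8I88AAAAAAAAD4f//Y8eBAAAABwAD4P//48PAAAAAA4ABwH//+8PyAAAAAQABwB///8P/AAAAAAABwA///+P8AAAAAAABgAID/+DwAAAAAAAAgAAA/+AAAAAAAAAAgAAA/+AAAAAAAAAAgAAAD+AAAAAAAAAAgAAABwAAAAAAAAAAAAAAAAAAAAAAAAAAAAAAAAAAAAAAAAAAAAAAAAAYAAAAAAAAAAAAAAAAAAAAAAAAAAAAAAAAAAAAAAAAAAAAgAAAAAAAAAAAAAAAAAAAAAAAAAAAAAAAAAAAAAAAAAAAAAAAAAAAAAAAAAAAAAAAAAAAAAAAAAAAAAAAAQAAAAAAAAAAAAAAAAAAAAAAAAAAAAAAAAAAAAAAAAAAAAAAAAAAAAAAAAAAAAAAAAAAAAAAAAAAAAAAAAAAAAAAAAAAAAAAAAAAAAAAAAAAAAAAAAAAAAAAAAAAAAAAAAAAAAAAAAAAAAAAAAAAAAAAAAAAAAAAAAAAAAAAAAAAAAAAAAAAAAAAAAAAAAAAAAAAAAAAAAAAAAAAEAAAAAAAAAAAAAAAOAAAAAAAAAAAAAAB/AAAAAAAA="/>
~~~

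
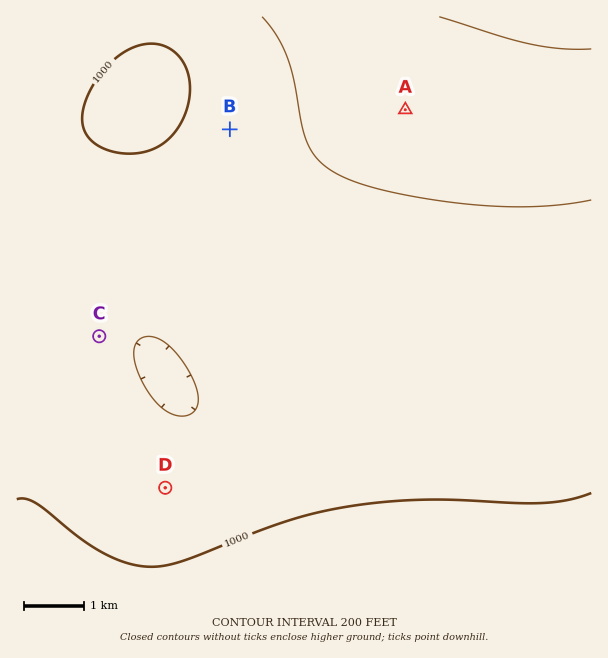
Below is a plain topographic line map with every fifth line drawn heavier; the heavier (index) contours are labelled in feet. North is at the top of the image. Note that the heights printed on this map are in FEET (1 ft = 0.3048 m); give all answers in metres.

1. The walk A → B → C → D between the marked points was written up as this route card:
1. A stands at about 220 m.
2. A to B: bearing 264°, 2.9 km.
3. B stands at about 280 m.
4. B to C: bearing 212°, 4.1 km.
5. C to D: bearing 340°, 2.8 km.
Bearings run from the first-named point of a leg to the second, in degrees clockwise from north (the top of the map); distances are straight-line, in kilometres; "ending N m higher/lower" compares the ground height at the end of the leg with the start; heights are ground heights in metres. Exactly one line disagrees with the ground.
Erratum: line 5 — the bearing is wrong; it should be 156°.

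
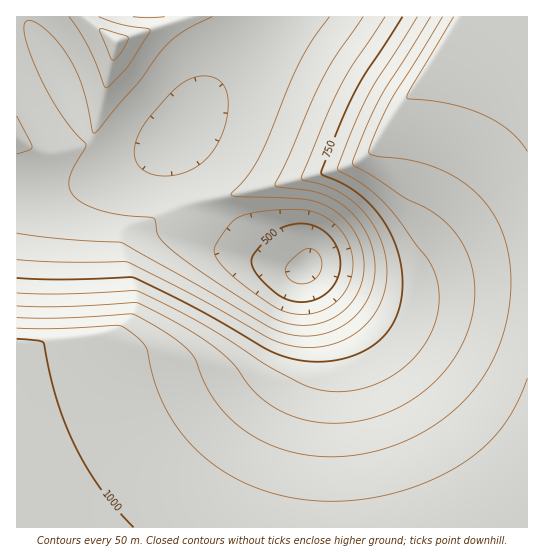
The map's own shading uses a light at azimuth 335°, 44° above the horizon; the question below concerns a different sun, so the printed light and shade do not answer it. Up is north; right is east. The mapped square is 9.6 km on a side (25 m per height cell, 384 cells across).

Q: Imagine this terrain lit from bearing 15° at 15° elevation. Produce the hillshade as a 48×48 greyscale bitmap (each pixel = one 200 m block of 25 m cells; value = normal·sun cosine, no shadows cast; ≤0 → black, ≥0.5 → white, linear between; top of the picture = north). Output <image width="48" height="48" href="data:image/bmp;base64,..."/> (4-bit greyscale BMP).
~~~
<image width="48" height="48" href="data:image/bmp;base64,Qk32BAAAAAAAAHYAAAAoAAAAMAAAADAAAAABAAQAAAAAAIAEAAATCwAAEwsAABAAAAAAAAAAAAAAABEREQAiIiIAMzMzAERERABVVVUAZmZmAHd3dwCIiIgAmZmZAKqqqgC7u7sAzMzMAN3d3QDu7u4A////AIiIiIiIiIiIiJmZmZmZmZmZmZiIiIiIiIiIiIiIiIiIiJmZmZmZmZmZmZmIiIiIiIiIiIiIiIiImZmZmZmZmZmZmZmYiIiIiIiIiIiIiIiJmZmZmZmZmZmZmZmZiIiIiIiIiIiIiIiZmZmZmZmZmZmZmZmZmIiIiIiIiIiIiIiZmZmZmZqqqqqZmZmZmYiIiIiIiIiIiImZmZmZmqqqqqqqmZmZmZiIiIiIiIiIiImZmZmZqqqqqqqqqZmZmZiIiIiIiIiIiImZmZmaqqqqqqqqqpmZmZiIiIiIiIiIiJmZmZmqqqqqqqqqqpmZmZmIiIiIiIiIiJmZmZmqqqqqqqqqqqmZmZmIiIiIiIiIiImZmZmqqqqqqqqqqpmZmZmIiIiIiIiIiImZmZmaqqqqqqqqqpmZmZmIiIiIiIiIiImZmZmaqqqqqqqqqZmZmZiIiIiIiIiIiIiZmZmqq7u7uqqqmZmZmZiIiIiIiIiIiImZmaq7zMzMy6qpmZmZmIiIiIiIiIiIiZmqq7zN3e7d3LqpmZmZiIiIiLu6qpmZmqu7zN3e7u7u3cupmZiIiIiIiO7u3dzLu8zN3e7u///u3cuqmIiIiIiIiO7u7u7t3d3u7u7////u3cupmIiIiIiIiO7u7u7u7u7u7///7u7t3LupiIiIiIiIh93d3d3d7u//7u7u7d3cy6qZiHd3d3d3d93d3d3d3u7u7u3d3Mu7qpmId3d3d3d3d8zMzMzN3u7t3dzLuqqZmYh3dmd3d3d3d8zMzMzM3t3cy7uqmYiId3ZmZmZmd3d3d7u7u7vM3cy7qpmIh3d2ZlVVVVZmZnd3d7u7u7u7y7qpmIh3d2ZlVERERFZmZmd3d6qqqqu7upmIiHd3dmZUQzIzNFVmZmZ3d5mqqqqqqZiIh3d2ZVRDIhEiNFVmZmZ3d5mZmaqqqqmYh3ZVRDMhEQESNFVmZmZ3d4iZmZmaqqqZiHZUMiEQAAASNFZmZmZ3d4iIiJmZmZmZmYh2VCEAAAASNFZmZmZ3d3d4iIiZmZmZmZmYh2VCEAASRWZmZmZ3d3d3eIiImZmZmZmZmIh2VDMjVmZmZmd3d2Z3d3iIiIiIiIiIiIiIiHZVVmZmZnd3d2iIiIeIiIiIiIiIiIiIiIiGZmZmZ3d3d5mZmYd3iIiIiIiIiIiIiIiIZmZmd3d3d6mZmYd3d3iIiIiIiIiIiIiJhnd3d3d3d6mZmHdnd3d3iIiIiIiIiIiZl3d3d3d3d5mZmHZmd3d3d3iIiIiIiImZmXd3d3d3d5mZh3ZmZnd3d3d4iIiIiJmZmYd3d3d3d5mZh2ZVZnd3d3d4iIiIiZmZmqh3d3d3eJmYdmVVZnd3d3d3iIiIiZmZqqmHd3d3iJmIdlVVZnd3d3d3eIiIiZmZqqqXd3eIiJmHZlVVZmZmd3d3eIiIiZmZmaqoeIiIiJh2ZVVpl3ZmZnd3eIiImZmZmZqpiIiIiIh2VVe+26h2Zmd3d4iIiZmZmZmqmIiIiIdmVWrv/sl2Zmd3d4iIiZmZmZmql4iIiA=="/>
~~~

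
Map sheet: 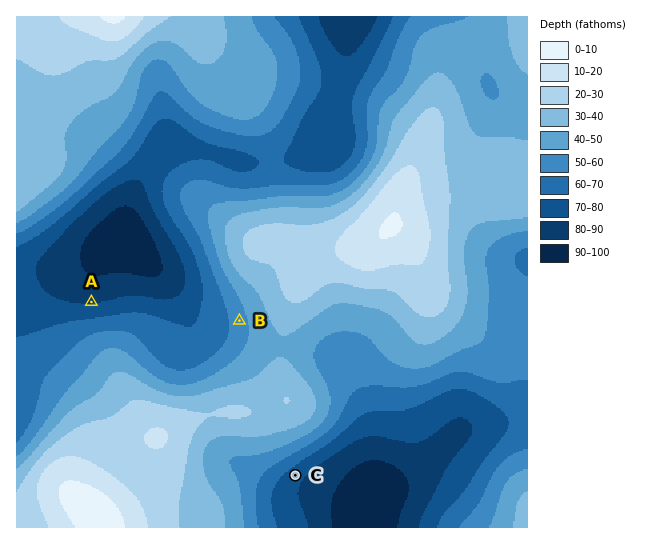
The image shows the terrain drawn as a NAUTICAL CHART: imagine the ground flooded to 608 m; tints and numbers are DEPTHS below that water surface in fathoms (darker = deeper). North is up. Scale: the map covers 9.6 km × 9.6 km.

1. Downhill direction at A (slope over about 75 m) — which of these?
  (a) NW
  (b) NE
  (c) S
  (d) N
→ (d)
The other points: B W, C SE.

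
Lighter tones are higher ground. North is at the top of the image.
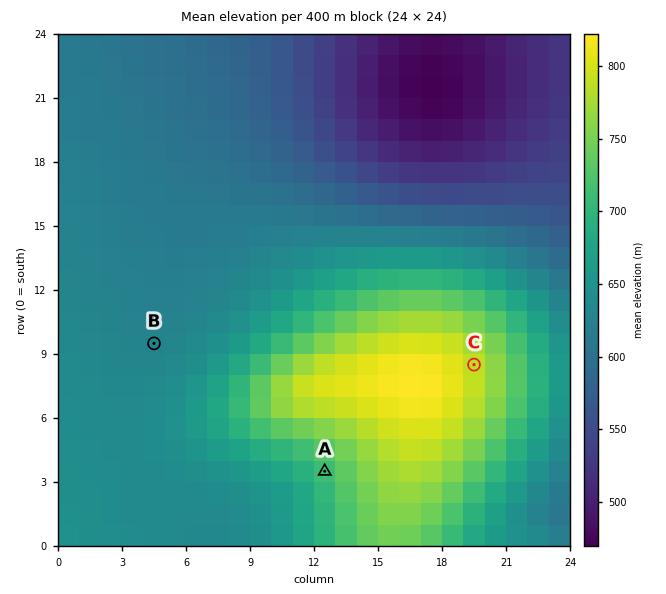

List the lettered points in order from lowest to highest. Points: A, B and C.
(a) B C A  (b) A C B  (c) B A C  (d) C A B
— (c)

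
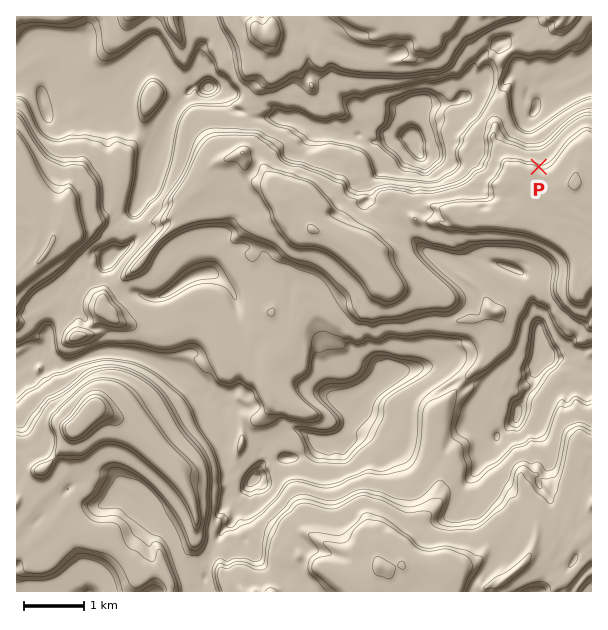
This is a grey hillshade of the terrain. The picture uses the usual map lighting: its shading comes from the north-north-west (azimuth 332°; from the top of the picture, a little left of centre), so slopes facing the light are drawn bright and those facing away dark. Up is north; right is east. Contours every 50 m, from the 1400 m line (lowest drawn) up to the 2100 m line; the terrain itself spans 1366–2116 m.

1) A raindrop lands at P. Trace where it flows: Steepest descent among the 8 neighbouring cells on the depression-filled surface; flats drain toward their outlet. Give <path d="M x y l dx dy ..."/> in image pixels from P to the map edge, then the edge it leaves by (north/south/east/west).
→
<path d="M539 167l0-29-6-6 0-9 6-4 1 0 6-6 2 0 7-8 2 0 10-9 5-1 7-6 6-2 2-1 3 0 1-2"/>
exit: east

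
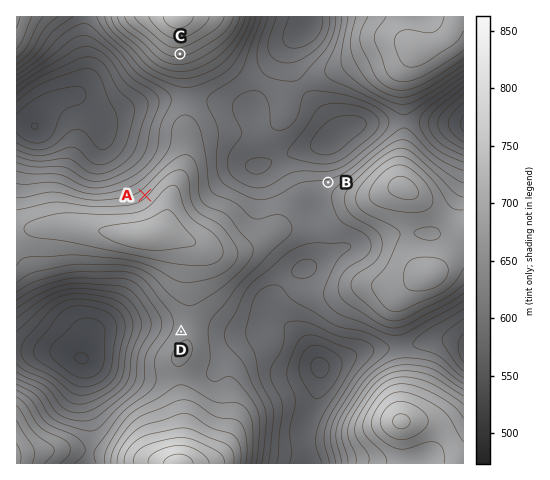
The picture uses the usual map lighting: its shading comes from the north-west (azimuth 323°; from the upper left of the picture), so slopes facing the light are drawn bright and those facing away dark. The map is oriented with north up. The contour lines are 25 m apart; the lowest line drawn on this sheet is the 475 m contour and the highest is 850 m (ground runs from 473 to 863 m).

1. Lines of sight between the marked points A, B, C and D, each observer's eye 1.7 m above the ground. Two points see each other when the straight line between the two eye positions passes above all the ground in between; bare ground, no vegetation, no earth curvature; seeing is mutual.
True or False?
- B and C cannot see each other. False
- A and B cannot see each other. True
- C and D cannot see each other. True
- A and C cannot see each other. False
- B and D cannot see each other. True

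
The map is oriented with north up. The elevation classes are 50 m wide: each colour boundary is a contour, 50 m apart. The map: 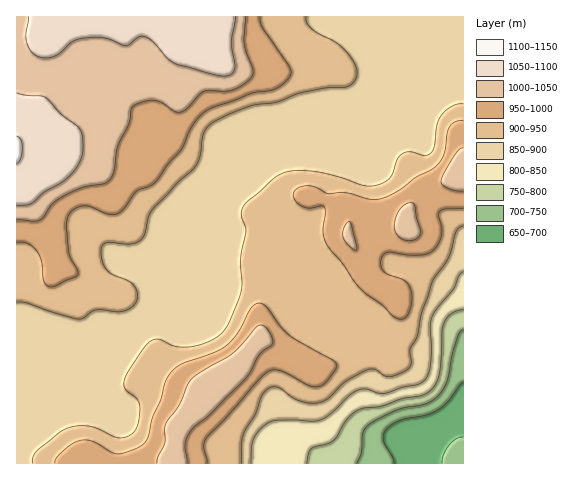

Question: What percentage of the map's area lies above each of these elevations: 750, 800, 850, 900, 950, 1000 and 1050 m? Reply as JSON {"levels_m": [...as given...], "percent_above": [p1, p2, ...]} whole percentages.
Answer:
{"levels_m": [750, 800, 850, 900, 950, 1000, 1050], "percent_above": [97, 95, 92, 59, 34, 18, 7]}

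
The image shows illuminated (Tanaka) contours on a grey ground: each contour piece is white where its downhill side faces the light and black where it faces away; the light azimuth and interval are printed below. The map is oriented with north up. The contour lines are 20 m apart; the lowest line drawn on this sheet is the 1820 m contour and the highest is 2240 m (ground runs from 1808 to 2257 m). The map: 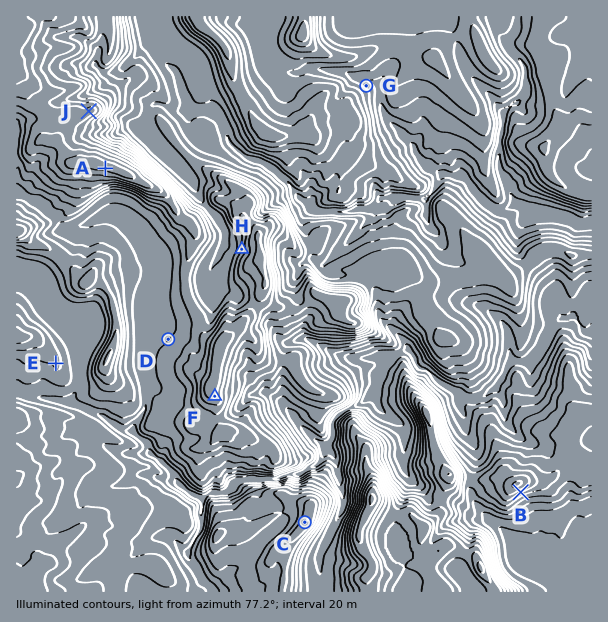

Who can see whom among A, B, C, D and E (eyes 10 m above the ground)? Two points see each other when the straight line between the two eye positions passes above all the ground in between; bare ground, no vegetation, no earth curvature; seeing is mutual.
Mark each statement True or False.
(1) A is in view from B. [False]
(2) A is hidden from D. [False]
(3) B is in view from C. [False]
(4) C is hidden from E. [False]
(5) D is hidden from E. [True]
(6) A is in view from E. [True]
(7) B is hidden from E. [True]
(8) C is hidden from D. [True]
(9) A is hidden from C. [False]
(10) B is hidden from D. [True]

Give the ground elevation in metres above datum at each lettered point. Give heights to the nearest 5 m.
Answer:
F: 2185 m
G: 1930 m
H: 2105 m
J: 2210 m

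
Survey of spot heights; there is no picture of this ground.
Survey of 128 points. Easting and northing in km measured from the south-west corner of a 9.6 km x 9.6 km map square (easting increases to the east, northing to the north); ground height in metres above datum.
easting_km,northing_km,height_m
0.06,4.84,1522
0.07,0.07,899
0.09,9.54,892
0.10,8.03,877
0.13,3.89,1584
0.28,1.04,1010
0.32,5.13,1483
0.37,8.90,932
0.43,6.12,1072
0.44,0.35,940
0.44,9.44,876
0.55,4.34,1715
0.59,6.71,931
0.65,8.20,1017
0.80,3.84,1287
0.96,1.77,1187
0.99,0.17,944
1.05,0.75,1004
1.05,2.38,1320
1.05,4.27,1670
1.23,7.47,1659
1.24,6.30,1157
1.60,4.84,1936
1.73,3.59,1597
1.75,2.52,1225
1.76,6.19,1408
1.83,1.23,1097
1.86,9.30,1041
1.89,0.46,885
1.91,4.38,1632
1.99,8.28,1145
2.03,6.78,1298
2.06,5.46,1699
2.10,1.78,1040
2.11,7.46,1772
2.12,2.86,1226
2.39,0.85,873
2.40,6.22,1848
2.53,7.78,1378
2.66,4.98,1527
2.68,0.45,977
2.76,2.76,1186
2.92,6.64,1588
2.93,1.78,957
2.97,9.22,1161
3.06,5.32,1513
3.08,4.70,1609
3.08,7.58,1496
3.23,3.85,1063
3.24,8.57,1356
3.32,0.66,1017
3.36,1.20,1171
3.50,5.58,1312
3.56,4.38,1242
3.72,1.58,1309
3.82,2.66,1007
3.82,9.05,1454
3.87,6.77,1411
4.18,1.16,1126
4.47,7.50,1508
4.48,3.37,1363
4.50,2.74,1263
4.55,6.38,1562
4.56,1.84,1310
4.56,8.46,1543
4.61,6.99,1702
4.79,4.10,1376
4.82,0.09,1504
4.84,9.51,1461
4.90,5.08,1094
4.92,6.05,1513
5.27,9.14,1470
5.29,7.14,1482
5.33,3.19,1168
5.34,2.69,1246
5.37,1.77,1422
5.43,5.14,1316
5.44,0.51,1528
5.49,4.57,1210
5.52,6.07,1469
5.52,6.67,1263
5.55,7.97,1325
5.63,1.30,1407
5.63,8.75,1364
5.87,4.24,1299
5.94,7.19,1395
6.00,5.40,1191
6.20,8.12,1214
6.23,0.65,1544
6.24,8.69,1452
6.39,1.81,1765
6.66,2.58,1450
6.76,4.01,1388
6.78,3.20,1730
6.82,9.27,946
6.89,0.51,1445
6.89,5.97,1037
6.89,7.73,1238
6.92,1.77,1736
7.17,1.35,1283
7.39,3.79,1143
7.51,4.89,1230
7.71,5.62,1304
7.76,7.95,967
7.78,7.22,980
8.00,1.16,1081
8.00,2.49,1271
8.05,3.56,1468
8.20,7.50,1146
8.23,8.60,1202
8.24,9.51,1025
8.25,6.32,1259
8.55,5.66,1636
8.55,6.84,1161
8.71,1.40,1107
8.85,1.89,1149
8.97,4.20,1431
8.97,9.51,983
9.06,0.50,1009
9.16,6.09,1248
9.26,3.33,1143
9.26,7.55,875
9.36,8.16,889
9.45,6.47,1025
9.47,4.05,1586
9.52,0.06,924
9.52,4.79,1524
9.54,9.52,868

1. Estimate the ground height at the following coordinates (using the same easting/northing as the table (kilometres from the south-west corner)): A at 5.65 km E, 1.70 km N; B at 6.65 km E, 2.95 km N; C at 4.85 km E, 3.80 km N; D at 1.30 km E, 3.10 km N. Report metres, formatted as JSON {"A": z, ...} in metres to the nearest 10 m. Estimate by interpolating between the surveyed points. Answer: {"A": 1400, "B": 1500, "C": 1230, "D": 1470}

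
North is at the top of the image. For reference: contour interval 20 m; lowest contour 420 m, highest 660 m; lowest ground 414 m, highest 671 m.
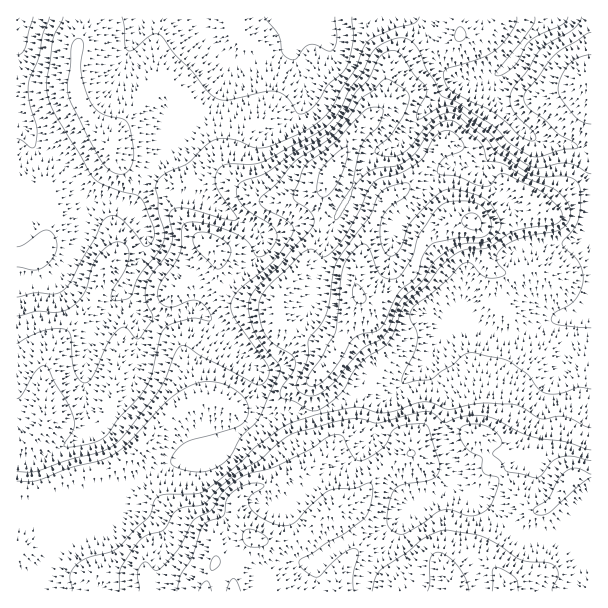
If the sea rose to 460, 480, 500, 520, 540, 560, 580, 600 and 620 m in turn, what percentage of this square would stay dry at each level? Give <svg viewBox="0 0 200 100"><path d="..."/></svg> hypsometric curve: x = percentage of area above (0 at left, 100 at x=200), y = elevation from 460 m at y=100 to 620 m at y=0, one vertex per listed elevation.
<svg viewBox="0 0 200 100"><path d="M181 100l-21-12-15-13-14-13-16-12-22-12-28-13-16-13-14-12"/></svg>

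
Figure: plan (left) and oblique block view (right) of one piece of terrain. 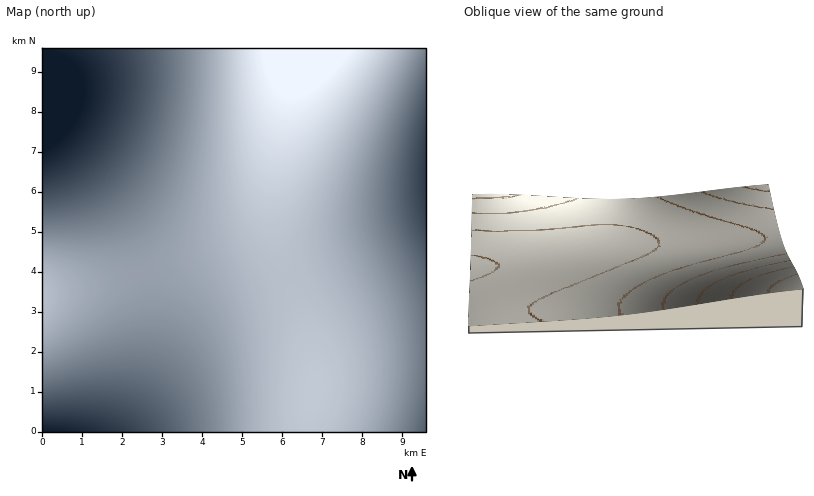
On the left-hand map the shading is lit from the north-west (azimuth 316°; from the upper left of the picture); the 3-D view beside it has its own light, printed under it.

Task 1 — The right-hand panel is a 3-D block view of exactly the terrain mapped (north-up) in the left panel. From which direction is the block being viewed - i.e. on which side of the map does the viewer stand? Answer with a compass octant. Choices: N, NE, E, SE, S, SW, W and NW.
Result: E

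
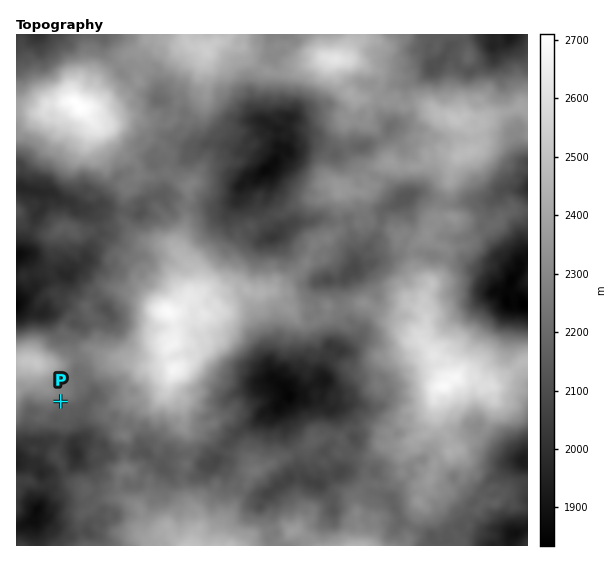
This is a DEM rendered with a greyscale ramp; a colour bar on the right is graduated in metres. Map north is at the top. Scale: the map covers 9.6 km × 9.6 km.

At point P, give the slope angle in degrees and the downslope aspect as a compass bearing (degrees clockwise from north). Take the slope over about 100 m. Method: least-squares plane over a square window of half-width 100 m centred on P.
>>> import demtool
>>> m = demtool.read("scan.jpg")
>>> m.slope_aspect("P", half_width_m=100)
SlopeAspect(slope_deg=26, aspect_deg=163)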